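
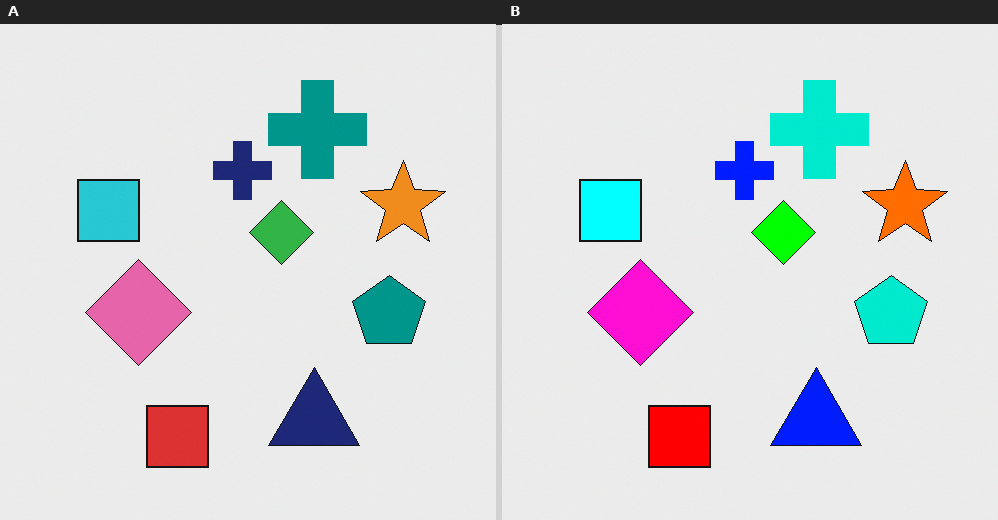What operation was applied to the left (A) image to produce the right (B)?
The transformation is: made much more vivid (saturation change).

All colors are more vivid — a global saturation change.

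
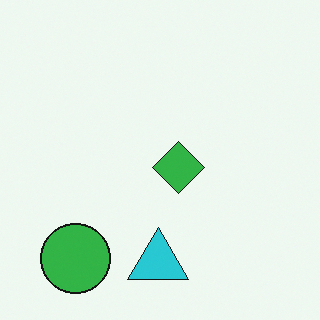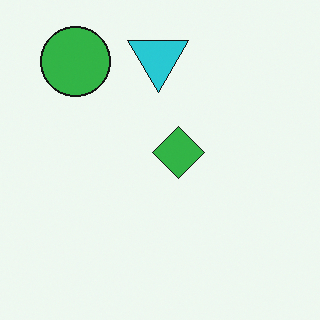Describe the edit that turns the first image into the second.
Flipped vertically (top ↔ bottom).

The cyan triangle is in the bottom of the first image and the top of the second — shapes on opposite sides of the horizontal midline have swapped in a mirror flip.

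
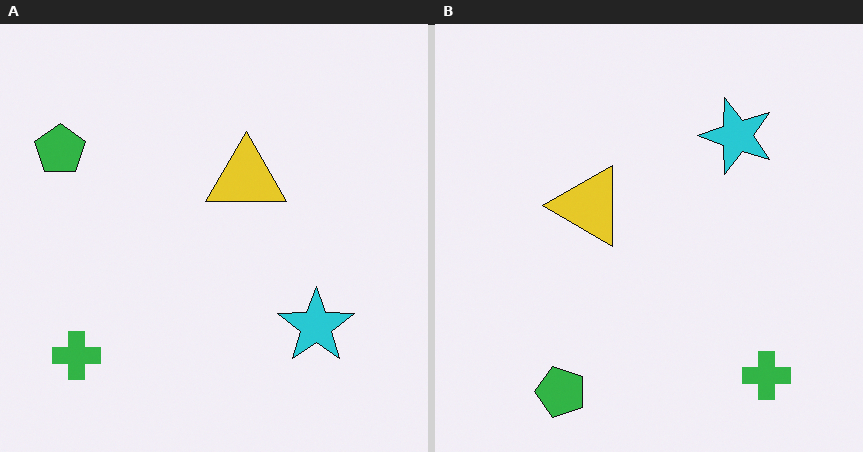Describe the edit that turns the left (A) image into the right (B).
Rotated 90° counter-clockwise.

The green cross sits in the bottom-left of the left (A) image and the bottom-right of the right (B) — consistent with a whole-image 90° counter-clockwise rotation.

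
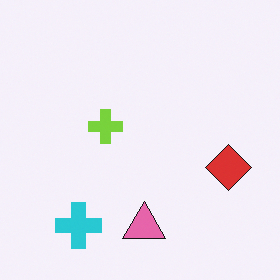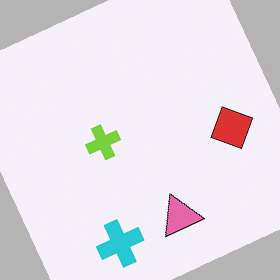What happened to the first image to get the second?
The image was rotated counter-clockwise by a clearly visible amount.

Every shape is tilted by the same angle and the image corners show triangular fill wedges — a whole-image rotation by a non-right angle.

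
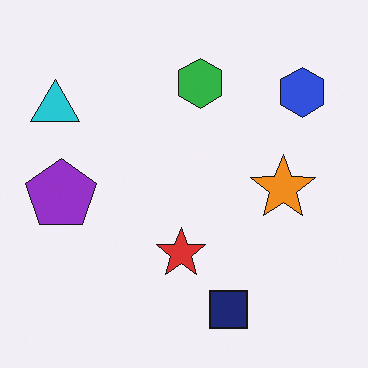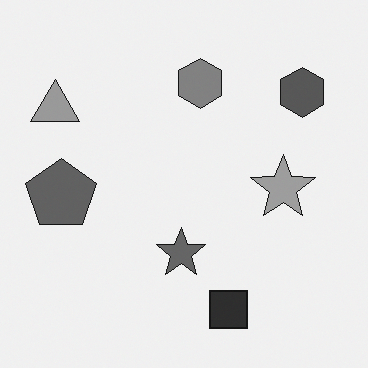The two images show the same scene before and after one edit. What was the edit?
It was converted to grayscale.

All color is removed — every shape is now a shade of grey.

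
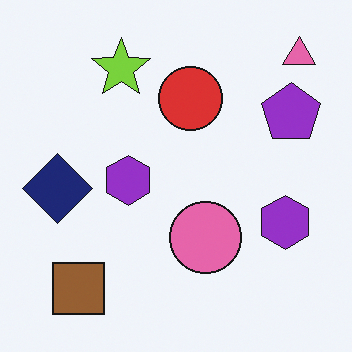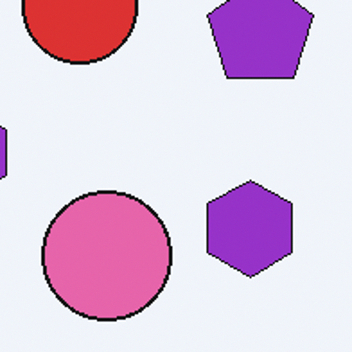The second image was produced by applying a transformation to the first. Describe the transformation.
Cropped to a noticeably smaller region and rescaled.

The visible shapes are larger and the field of view is narrower; shapes near the original edges may be partly or wholly outside the frame — a crop-and-rescale.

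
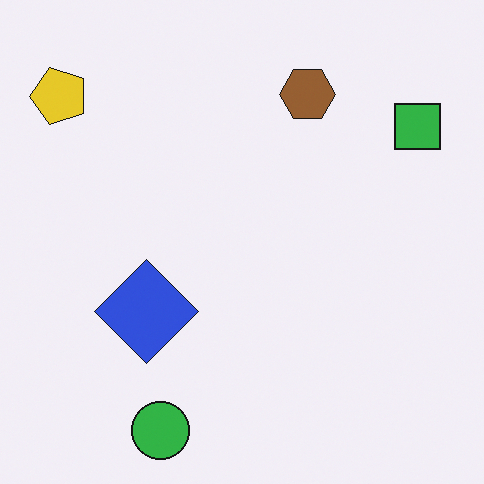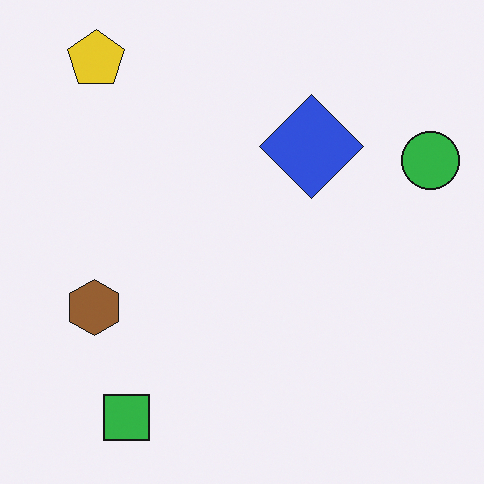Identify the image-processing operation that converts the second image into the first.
The image was transposed (reflected across the top-left ↔ bottom-right diagonal).

Shapes have swapped their row and column positions — what was in the top-right is now in the bottom-left — a diagonal reflection.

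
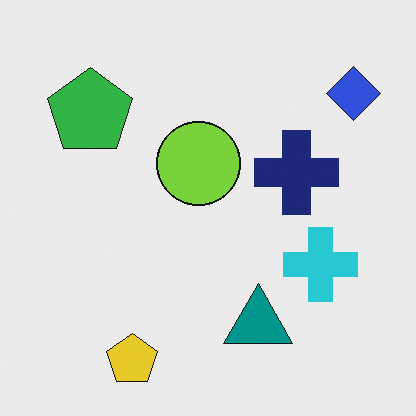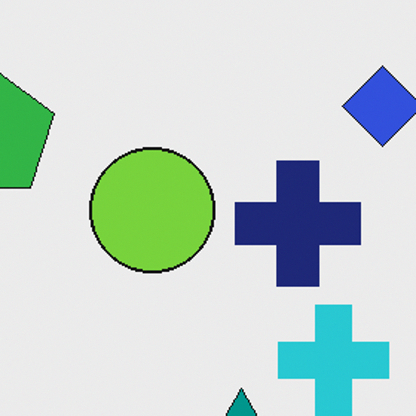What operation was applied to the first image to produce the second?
The second image is the first cropped to a modestly smaller region and rescaled.

The visible shapes are larger and the field of view is narrower; shapes near the original edges may be partly or wholly outside the frame — a crop-and-rescale.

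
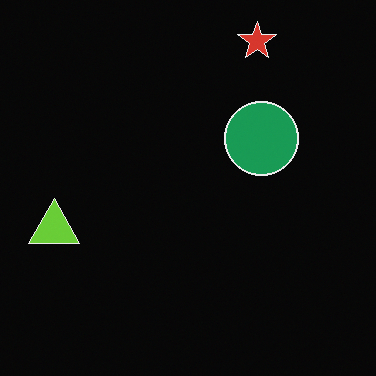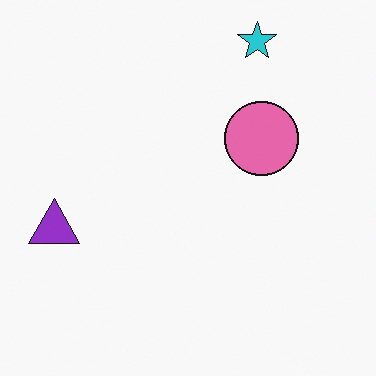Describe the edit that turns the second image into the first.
The first image is the second color-inverted (negative).

The light background has become dark and every shape's color is its complement — a photographic negative.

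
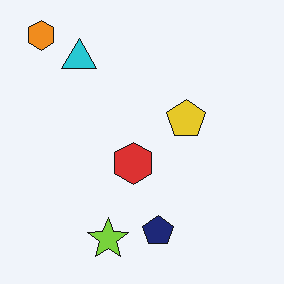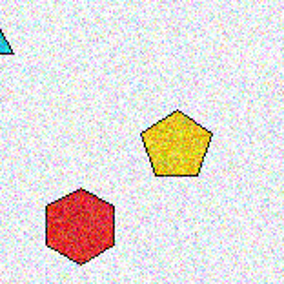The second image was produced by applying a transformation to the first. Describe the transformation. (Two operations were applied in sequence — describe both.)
The image was degraded with a thick layer of grain, then cropped tightly and scaled back up.

Random speckle covers the whole image, including the flat background. The visible shapes are larger and the field of view is narrower; shapes near the original edges may be partly or wholly outside the frame — a crop-and-rescale.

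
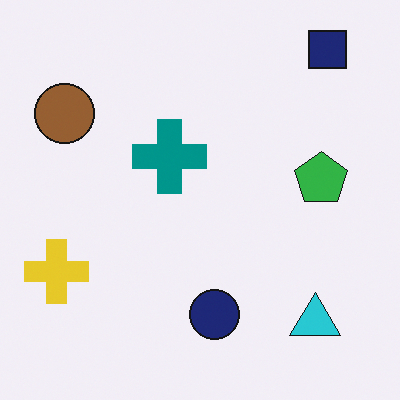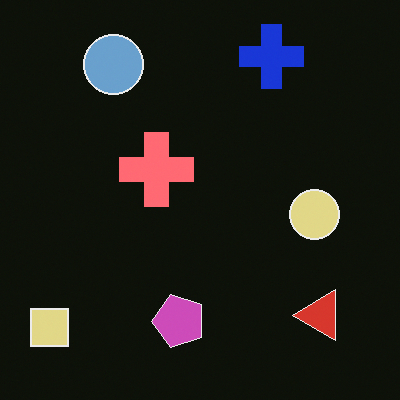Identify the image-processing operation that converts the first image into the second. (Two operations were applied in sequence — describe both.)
The image was color-inverted (negative), then transposed (reflected across the top-left ↔ bottom-right diagonal).

The light background has become dark and every shape's color is its complement — a photographic negative. Shapes have swapped their row and column positions — what was in the top-right is now in the bottom-left — a diagonal reflection.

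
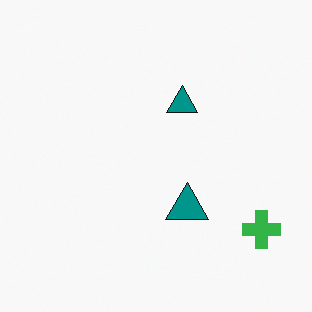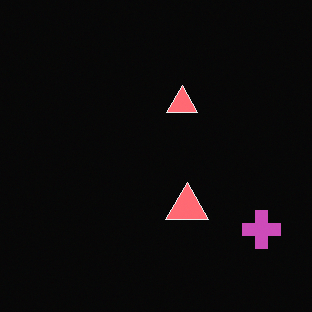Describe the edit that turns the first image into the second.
This is the original image color-inverted (negative).

The light background has become dark and every shape's color is its complement — a photographic negative.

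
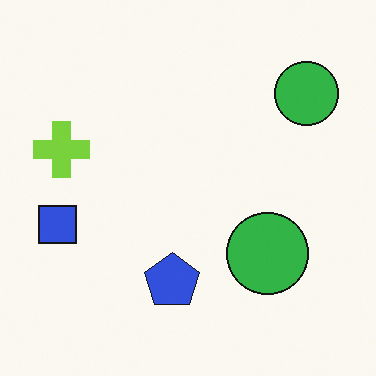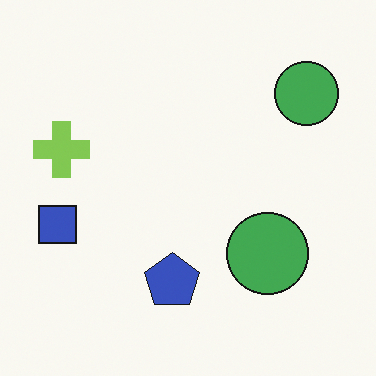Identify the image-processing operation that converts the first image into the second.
The image was slightly desaturated.

All colors are more muted and greyish — a global saturation change.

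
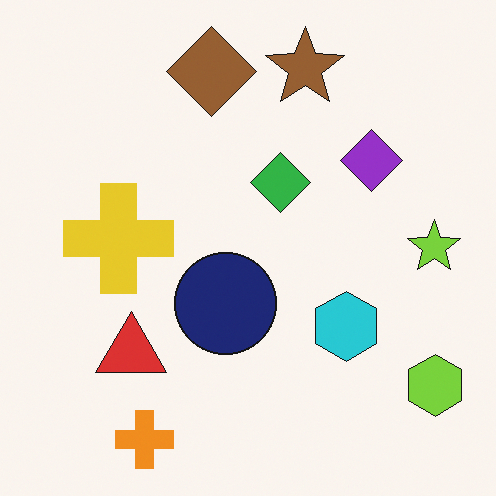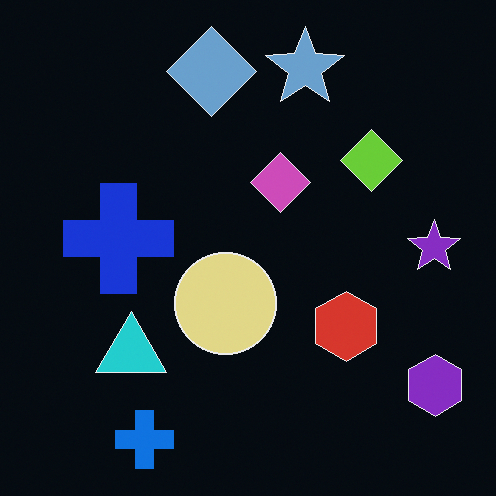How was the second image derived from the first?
Color-inverted (negative).

The light background has become dark and every shape's color is its complement — a photographic negative.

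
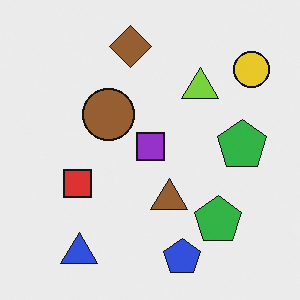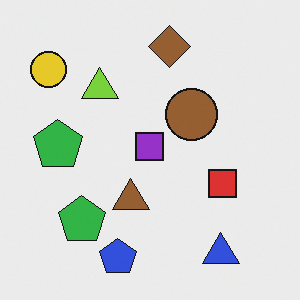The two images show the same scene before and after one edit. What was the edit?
It was flipped horizontally (left ↔ right).

The yellow circle is in the top-right of the first image and the top-left of the second — shapes on opposite sides of the vertical midline have swapped in a mirror flip.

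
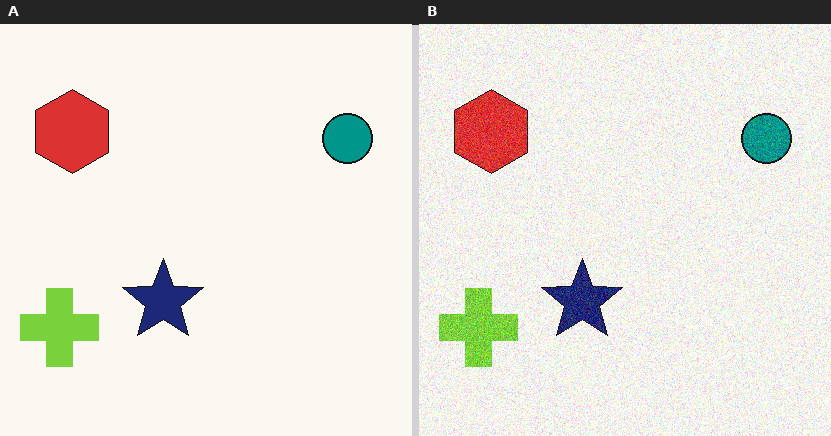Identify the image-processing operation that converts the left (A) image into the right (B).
The right (B) image is the left (A) degraded with moderate additive noise.

Random speckle covers the whole image, including the flat background.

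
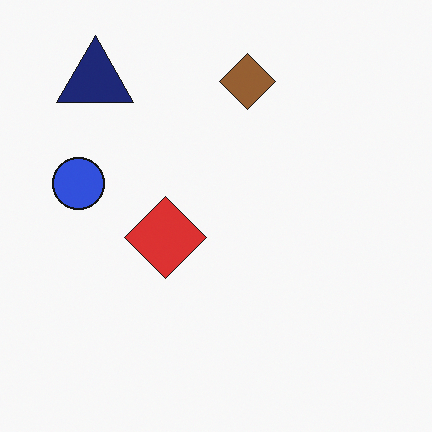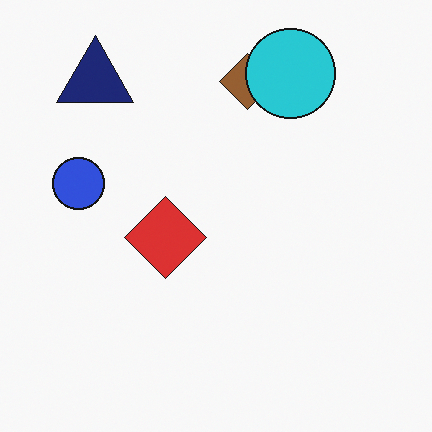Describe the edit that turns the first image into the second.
Overlaid with an additional cyan circle.

A cyan circle appears in the second image that is absent from the first.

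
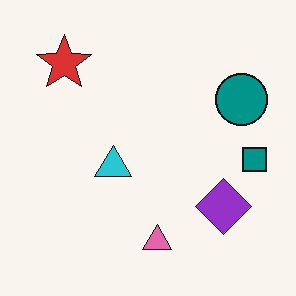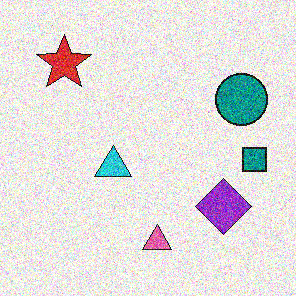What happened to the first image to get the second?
The image was degraded with strong gaussian noise.

Random speckle covers the whole image, including the flat background.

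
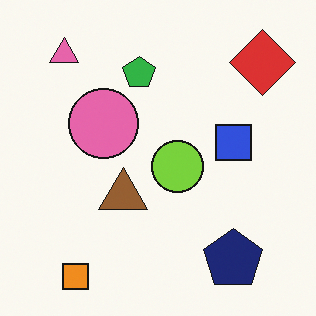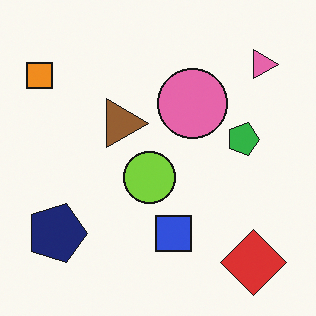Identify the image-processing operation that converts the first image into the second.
It was rotated 90° clockwise.

The orange square sits in the bottom-left of the first image and the top-left of the second — consistent with a whole-image 90° clockwise rotation.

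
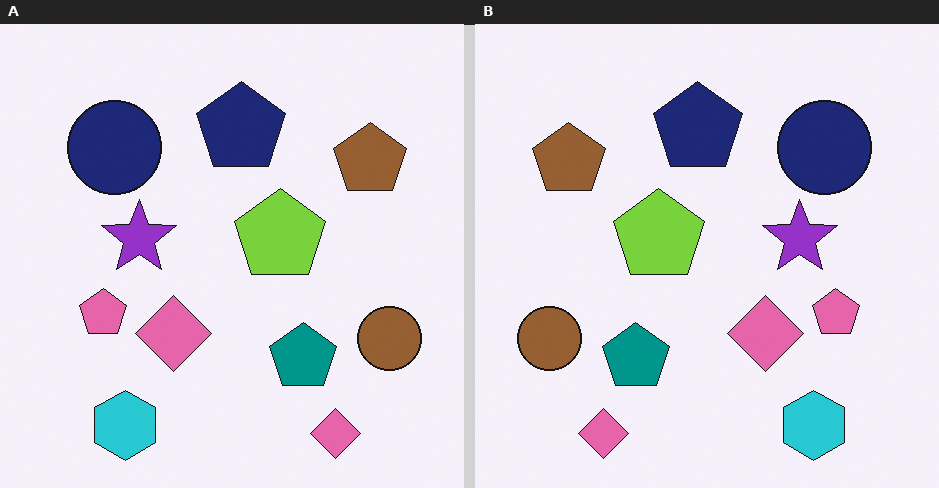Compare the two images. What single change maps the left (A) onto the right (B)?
This is the original image flipped horizontally (left ↔ right).

The brown circle is in the bottom-right of the left (A) image and the bottom-left of the right (B) — shapes on opposite sides of the vertical midline have swapped in a mirror flip.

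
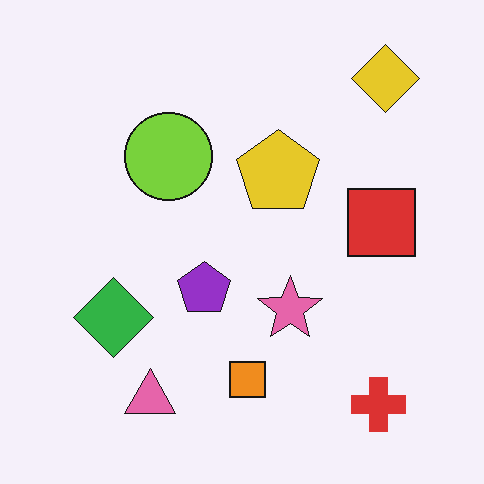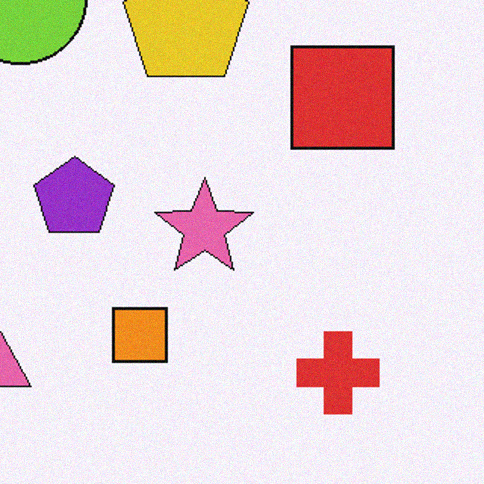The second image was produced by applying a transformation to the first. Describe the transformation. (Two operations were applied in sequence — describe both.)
The image was cropped slightly and scaled back up, then degraded with a light layer of grain.

The visible shapes are larger and the field of view is narrower; shapes near the original edges may be partly or wholly outside the frame — a crop-and-rescale. Random speckle covers the whole image, including the flat background.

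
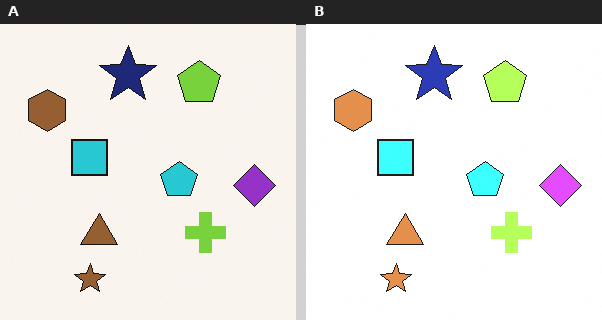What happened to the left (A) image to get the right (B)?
The right (B) image is the left (A) brightened a lot.

Every pixel — background and shapes alike — is uniformly brightened.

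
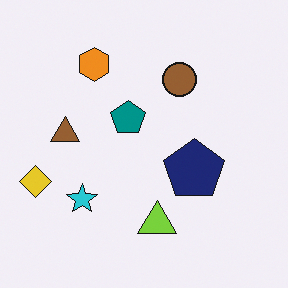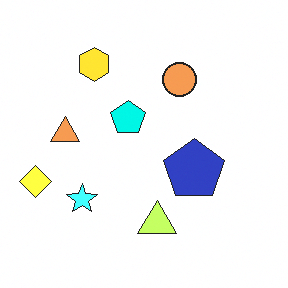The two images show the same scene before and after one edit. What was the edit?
The image was noticeably brightened.

Every pixel — background and shapes alike — is uniformly brightened.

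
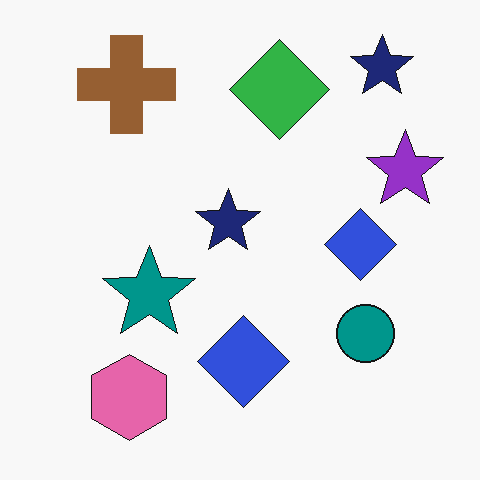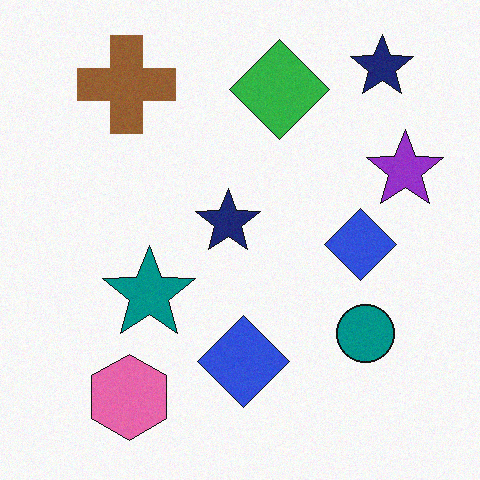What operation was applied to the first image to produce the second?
The second image is the first degraded with subtle gaussian noise.

Random speckle covers the whole image, including the flat background.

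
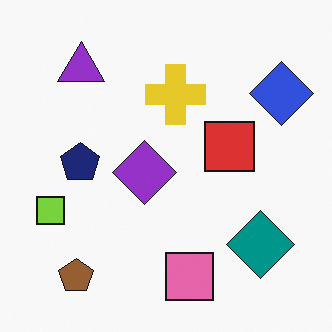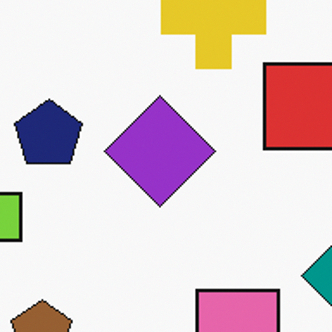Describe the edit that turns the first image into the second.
It was cropped to a noticeably smaller region and rescaled.

The visible shapes are larger and the field of view is narrower; shapes near the original edges may be partly or wholly outside the frame — a crop-and-rescale.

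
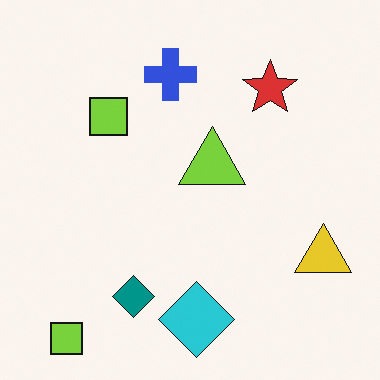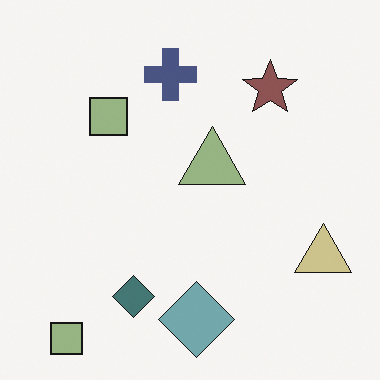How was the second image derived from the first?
This is the original image made much more muted (saturation change).

All colors are more muted and greyish — a global saturation change.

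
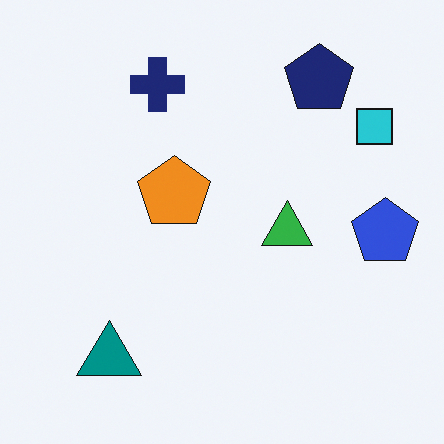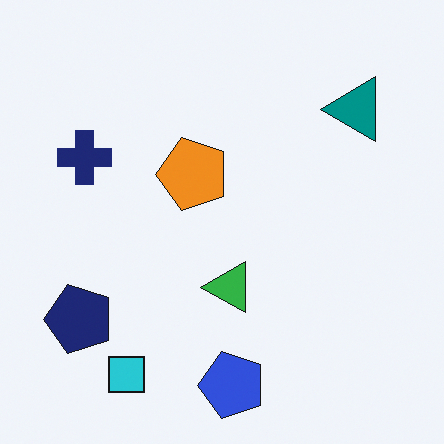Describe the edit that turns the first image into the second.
It was transposed (reflected across the top-left ↔ bottom-right diagonal).

Shapes have swapped their row and column positions — what was in the top-right is now in the bottom-left — a diagonal reflection.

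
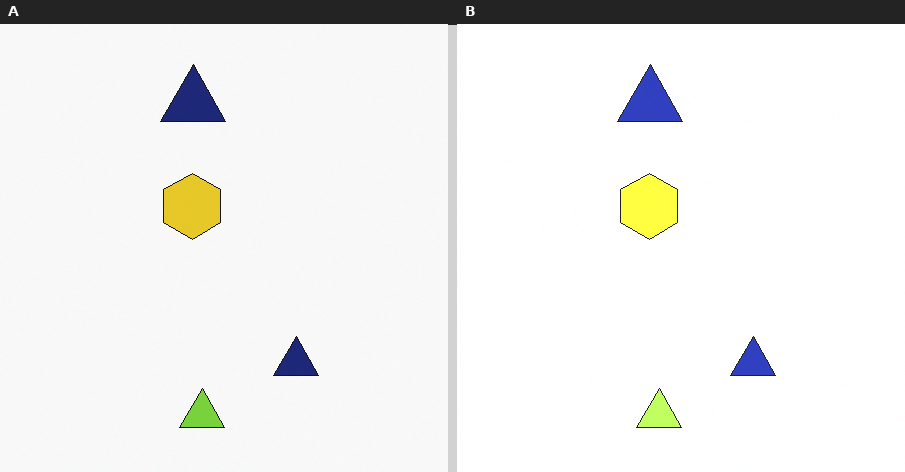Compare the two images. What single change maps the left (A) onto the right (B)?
The transformation is: brightened a lot.

Every pixel — background and shapes alike — is uniformly brightened.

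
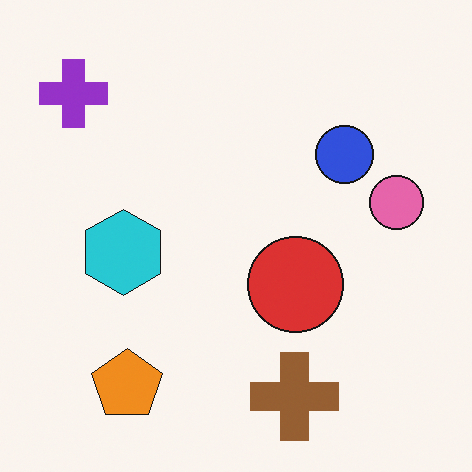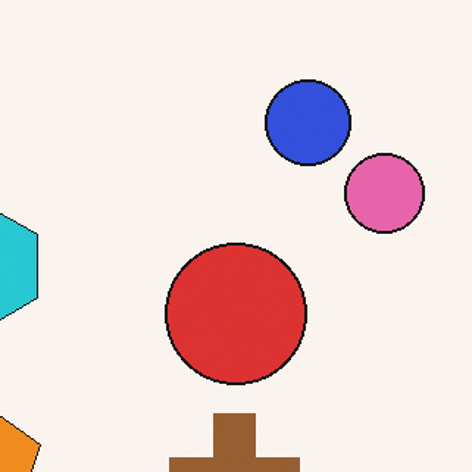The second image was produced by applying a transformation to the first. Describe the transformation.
The second image is the first cropped slightly and scaled back up.

The visible shapes are larger and the field of view is narrower; shapes near the original edges may be partly or wholly outside the frame — a crop-and-rescale.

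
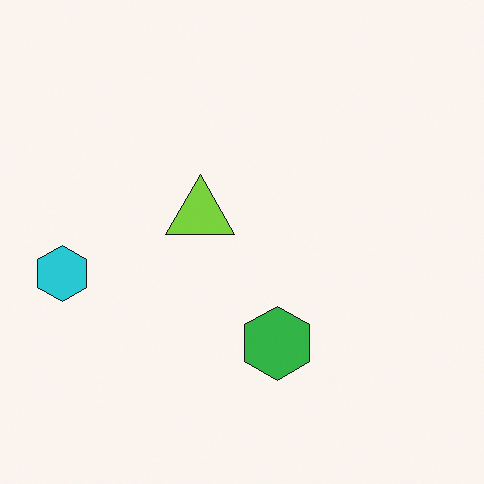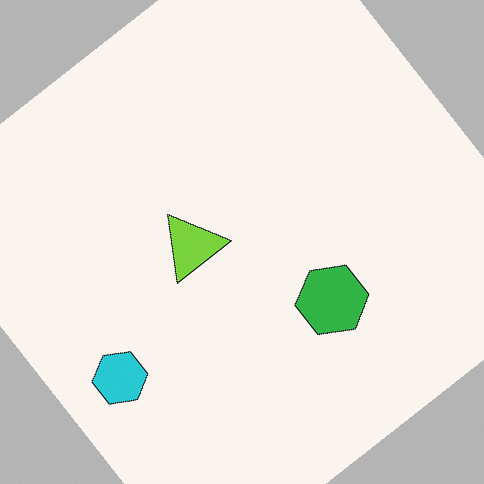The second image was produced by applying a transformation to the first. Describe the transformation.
The second image is the first rotated counter-clockwise by a large amount — several tens of degrees.

Every shape is tilted by the same angle and the image corners show triangular fill wedges — a whole-image rotation by a non-right angle.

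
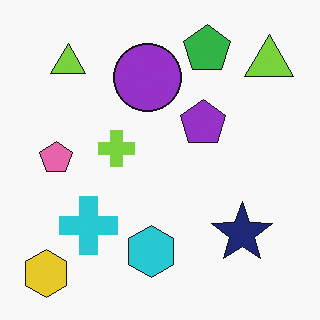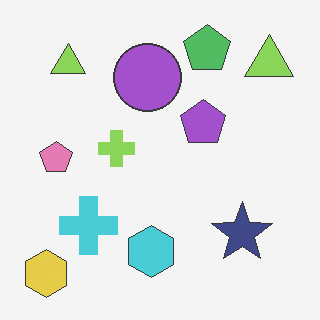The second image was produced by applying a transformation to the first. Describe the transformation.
The second image is the first given slightly reduced contrast.

Tones are pushed toward mid-grey across the whole image — a global contrast change.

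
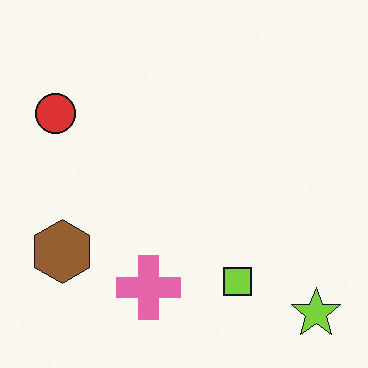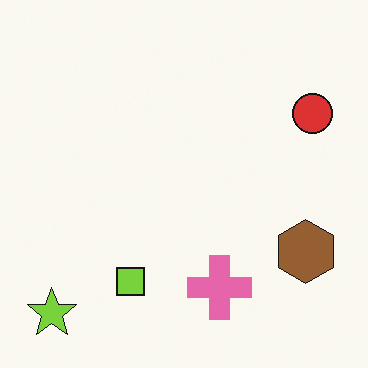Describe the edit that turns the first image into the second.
It was flipped horizontally (left ↔ right).

The lime star is in the bottom-right of the first image and the bottom-left of the second — shapes on opposite sides of the vertical midline have swapped in a mirror flip.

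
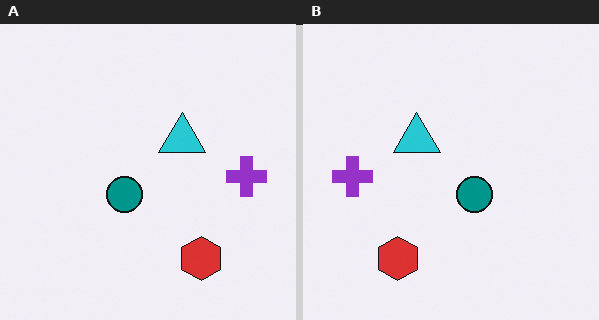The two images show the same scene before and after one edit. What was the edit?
Flipped horizontally (left ↔ right).

The purple cross is in the right of the left (A) image and the left of the right (B) — shapes on opposite sides of the vertical midline have swapped in a mirror flip.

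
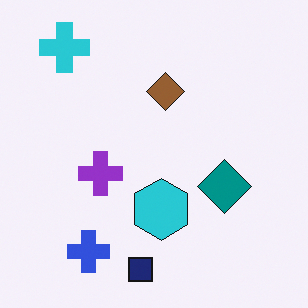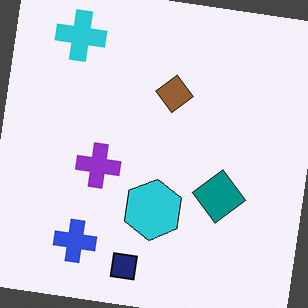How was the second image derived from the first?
It was rotated clockwise by a slight angle.

Every shape is tilted by the same angle and the image corners show triangular fill wedges — a whole-image rotation by a non-right angle.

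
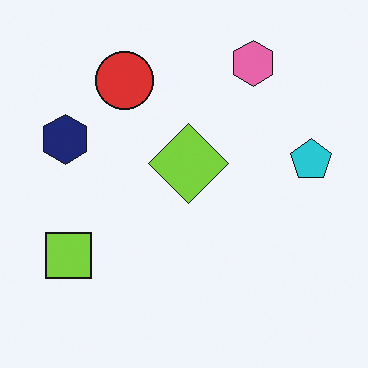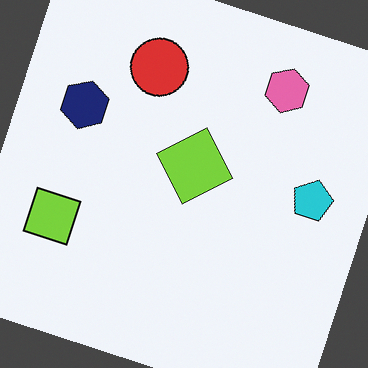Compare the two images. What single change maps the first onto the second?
The image was rotated clockwise by a moderate amount.

Every shape is tilted by the same angle and the image corners show triangular fill wedges — a whole-image rotation by a non-right angle.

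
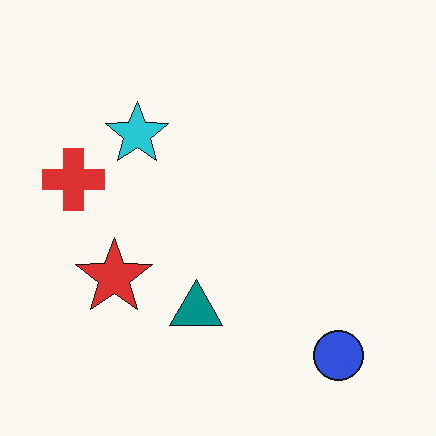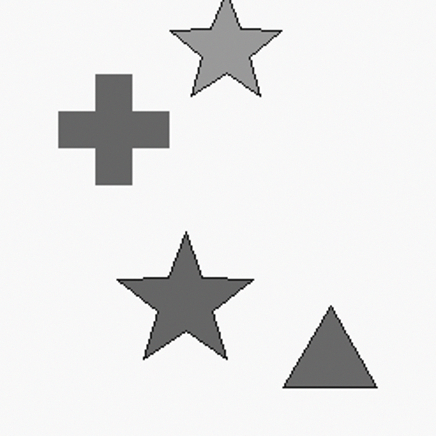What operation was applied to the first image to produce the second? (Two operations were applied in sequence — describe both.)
Cropped tightly and scaled back up, then converted to grayscale.

The visible shapes are larger and the field of view is narrower; shapes near the original edges may be partly or wholly outside the frame — a crop-and-rescale. All color is removed — every shape is now a shade of grey.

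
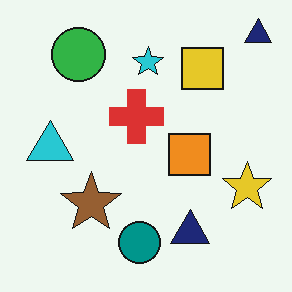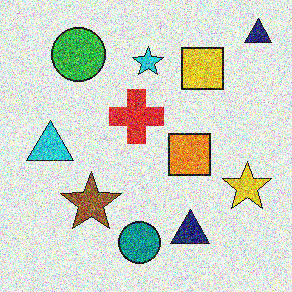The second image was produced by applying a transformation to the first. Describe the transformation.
It was degraded with a thick layer of grain.

Random speckle covers the whole image, including the flat background.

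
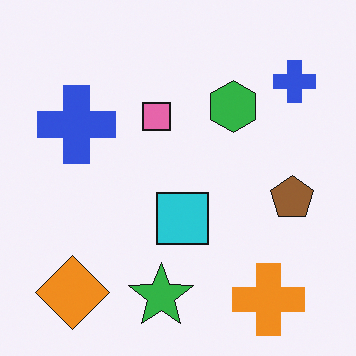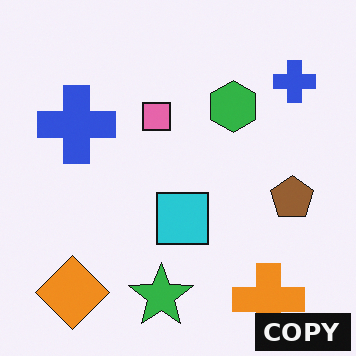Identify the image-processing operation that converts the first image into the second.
This is the original image watermarked with the text "COPY" in the lower-right corner.

A dark label reading "COPY" appears in the lower-right corner.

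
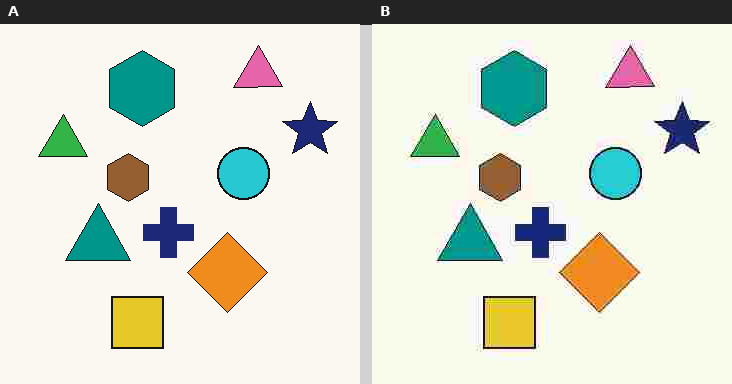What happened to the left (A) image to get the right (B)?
The right (B) image is the left (A) degraded with heavy JPEG compression.

Blocky 8×8 compression artifacts appear around shape edges and the flat background shows ringing — characteristic JPEG degradation.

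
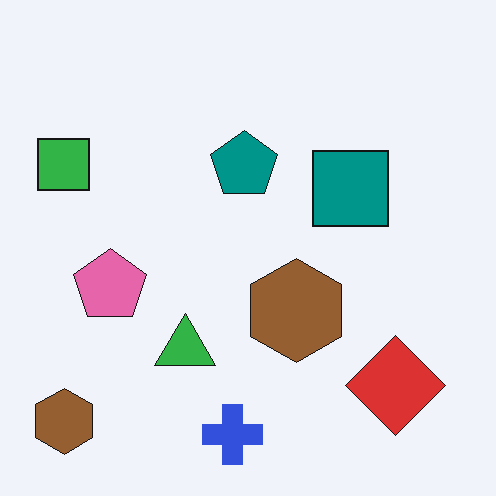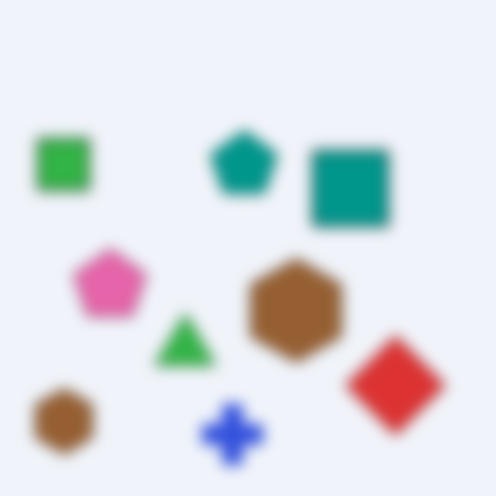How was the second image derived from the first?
It was strongly gaussian-blurred.

Shape edges and outlines are uniformly softened across the whole image.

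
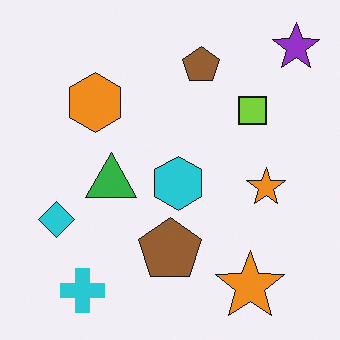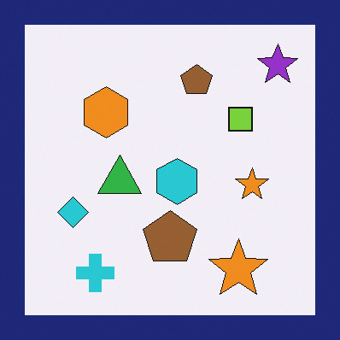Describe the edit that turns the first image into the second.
It was framed with a navy border.

A solid navy frame runs around the edge of the second image, with the content slightly shrunk inside it.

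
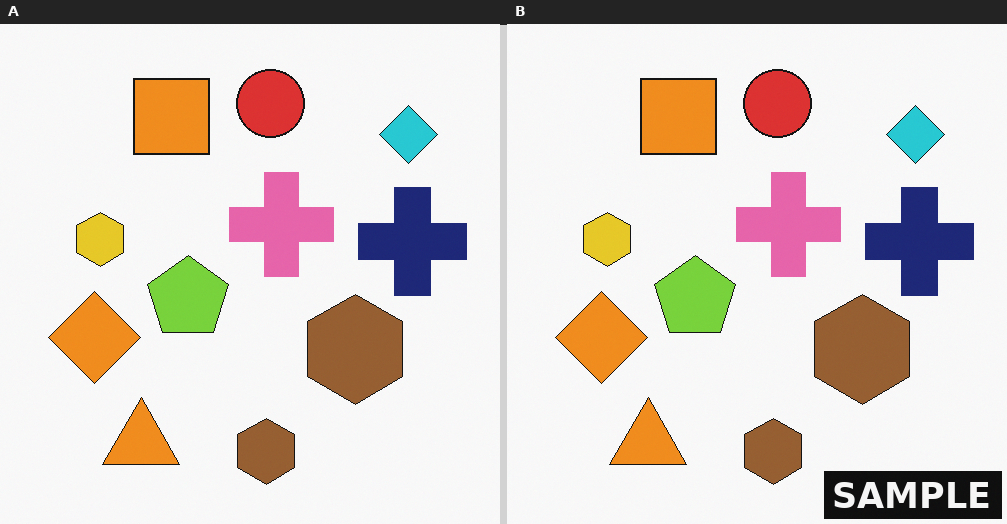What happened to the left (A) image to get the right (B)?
This is the original image watermarked with the text "SAMPLE" in the lower-right corner.

A dark label reading "SAMPLE" appears in the lower-right corner.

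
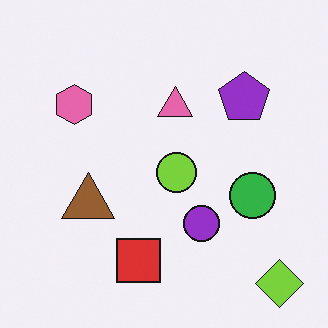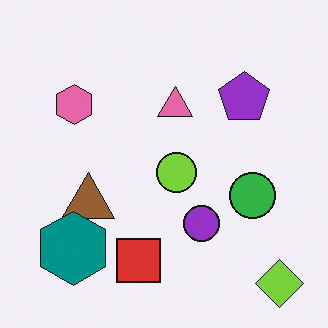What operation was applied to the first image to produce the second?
This is the original image overlaid with an additional teal hexagon.

A teal hexagon appears in the second image that is absent from the first.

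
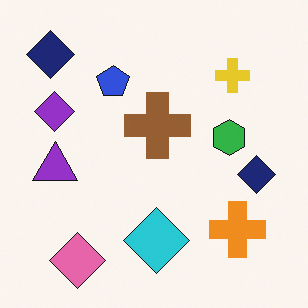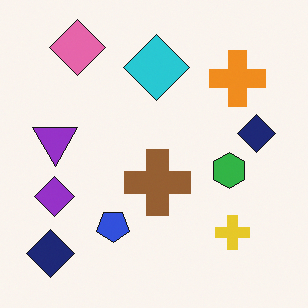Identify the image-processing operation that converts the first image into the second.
The transformation is: flipped vertically (top ↔ bottom).

The pink diamond is in the bottom-left of the first image and the top-left of the second — shapes on opposite sides of the horizontal midline have swapped in a mirror flip.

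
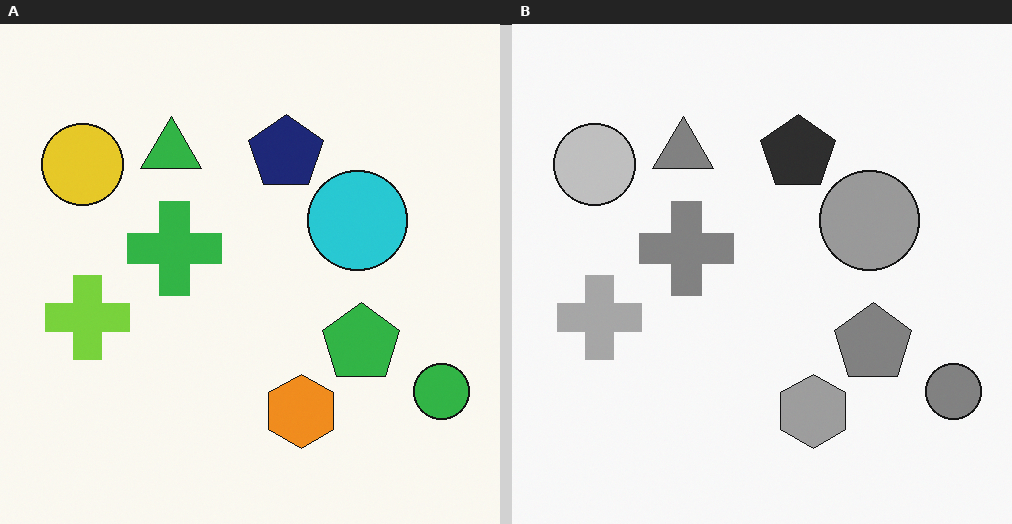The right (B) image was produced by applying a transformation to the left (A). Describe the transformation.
It was converted to grayscale.

All color is removed — every shape is now a shade of grey.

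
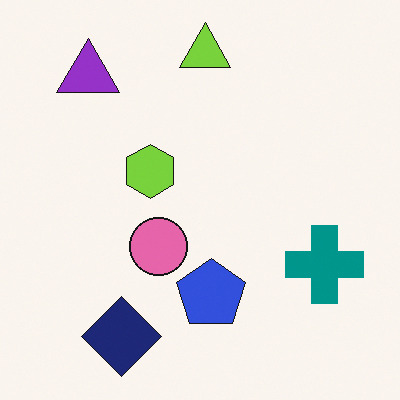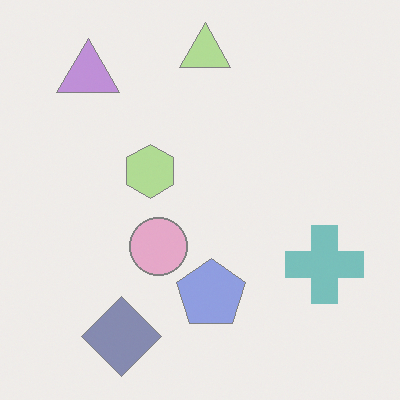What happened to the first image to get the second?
The image was given much lower contrast.

Tones are pushed toward mid-grey across the whole image — a global contrast change.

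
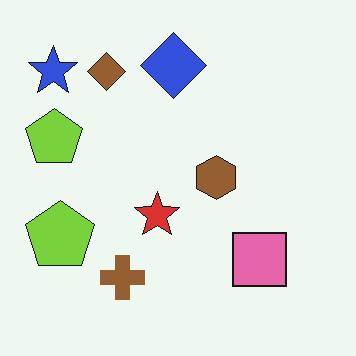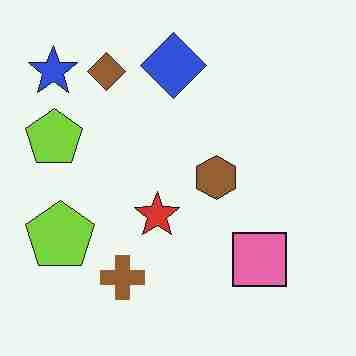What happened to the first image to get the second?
Heavily JPEG-compressed with obvious blocking artifacts.

Blocky 8×8 compression artifacts appear around shape edges and the flat background shows ringing — characteristic JPEG degradation.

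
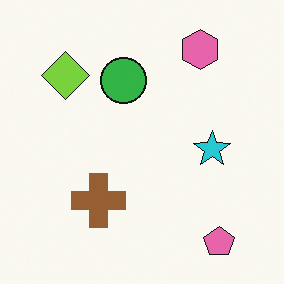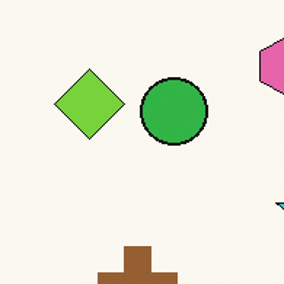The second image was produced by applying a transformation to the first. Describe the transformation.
Cropped to a modestly smaller region and rescaled.

The visible shapes are larger and the field of view is narrower; shapes near the original edges may be partly or wholly outside the frame — a crop-and-rescale.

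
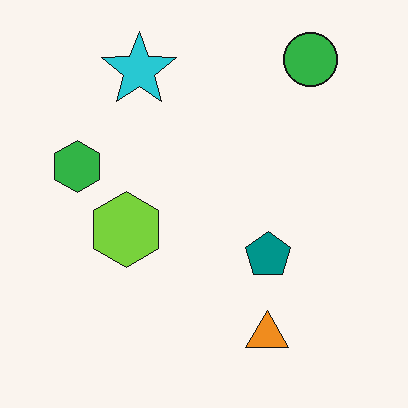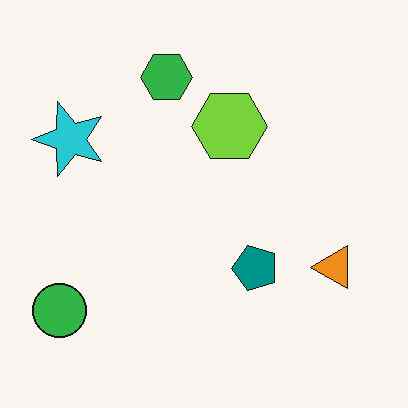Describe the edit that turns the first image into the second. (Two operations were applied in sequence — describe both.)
The transformation is: given moderate JPEG compression, then transposed (reflected across the top-left ↔ bottom-right diagonal).

Blocky 8×8 compression artifacts appear around shape edges and the flat background shows ringing — characteristic JPEG degradation. Shapes have swapped their row and column positions — what was in the top-right is now in the bottom-left — a diagonal reflection.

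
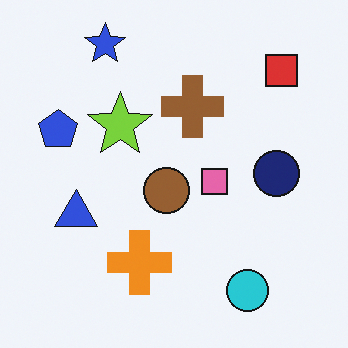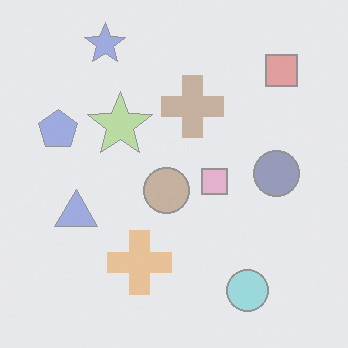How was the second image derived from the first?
The second image is the first given much lower contrast.

Tones are pushed toward mid-grey across the whole image — a global contrast change.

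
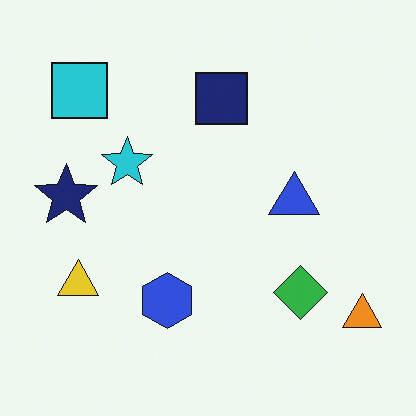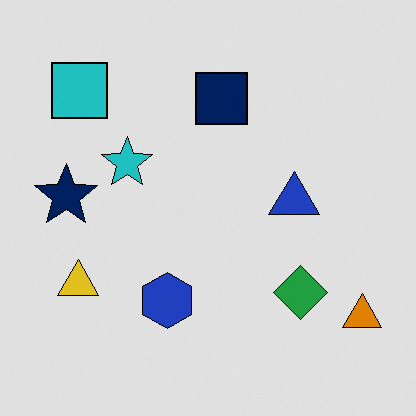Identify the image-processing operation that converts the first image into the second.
Moderately posterized.

Each flat color has snapped to a coarser quantized level — most visibly, the near-white background has dropped to a flat grey.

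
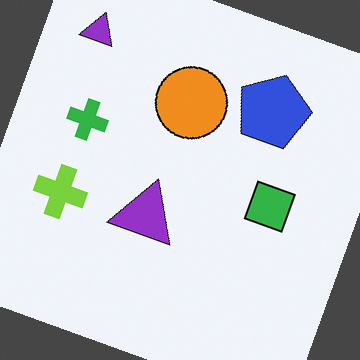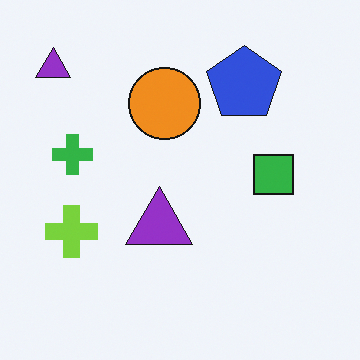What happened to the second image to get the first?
Rotated clockwise by a clearly visible amount.

Every shape is tilted by the same angle and the image corners show triangular fill wedges — a whole-image rotation by a non-right angle.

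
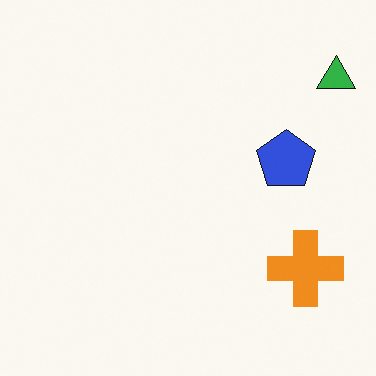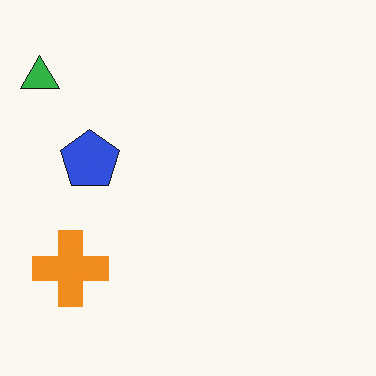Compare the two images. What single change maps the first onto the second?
The transformation is: flipped horizontally (left ↔ right).

The green triangle is in the top-right of the first image and the top-left of the second — shapes on opposite sides of the vertical midline have swapped in a mirror flip.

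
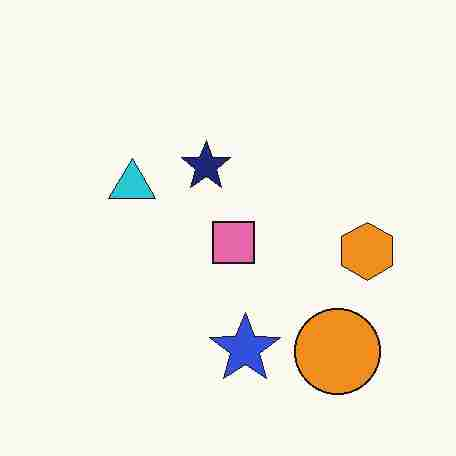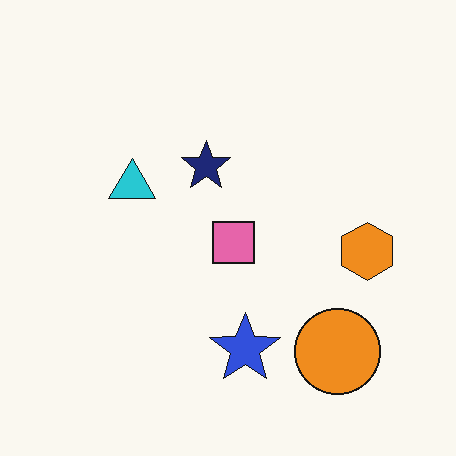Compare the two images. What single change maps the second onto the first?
Degraded with heavy JPEG compression.

Blocky 8×8 compression artifacts appear around shape edges and the flat background shows ringing — characteristic JPEG degradation.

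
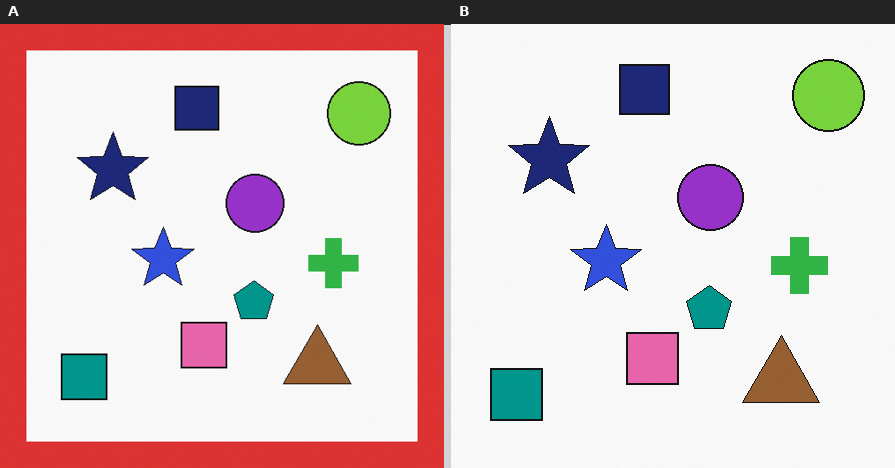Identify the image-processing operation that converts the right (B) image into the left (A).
The image was framed with a red border.

A solid red frame runs around the edge of the left (A) image, with the content slightly shrunk inside it.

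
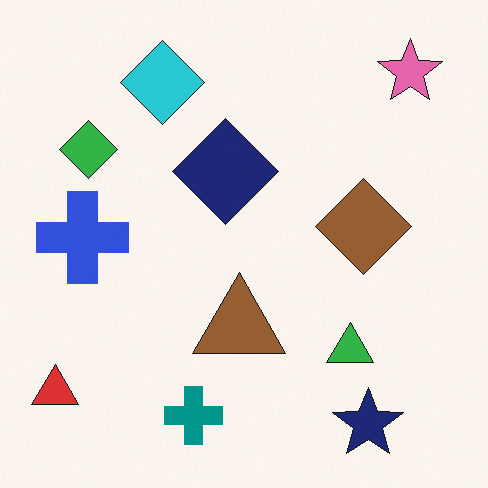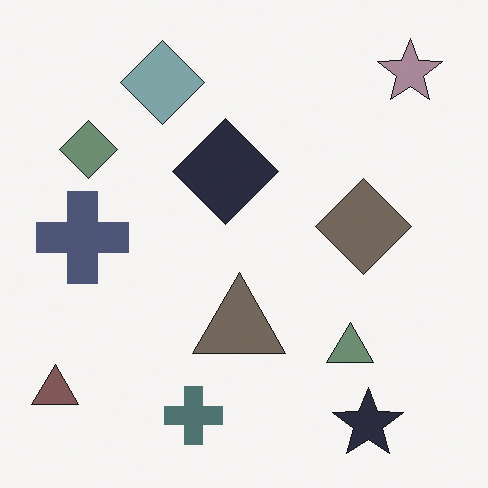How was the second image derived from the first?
This is the original image heavily desaturated.

All colors are more muted and greyish — a global saturation change.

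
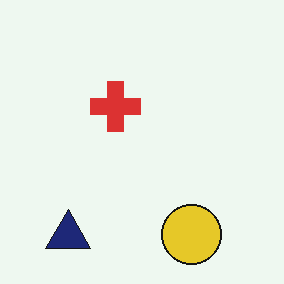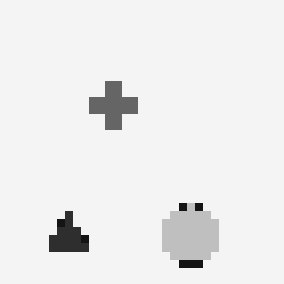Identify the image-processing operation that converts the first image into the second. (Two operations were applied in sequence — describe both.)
This is the original image moderately pixelated, then converted to grayscale.

Shapes are reduced to large square blocks; fine edges and outlines are lost — a downscale-then-upscale (mosaic) effect. All color is removed — every shape is now a shade of grey.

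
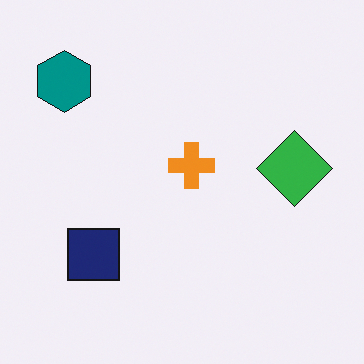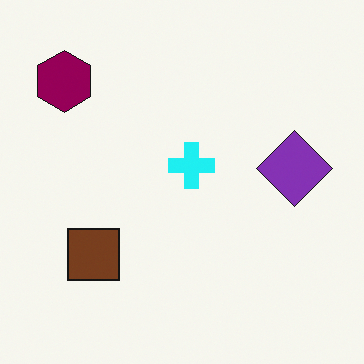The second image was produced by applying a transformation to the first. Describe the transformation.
It was hue-shifted through roughly a third of the color wheel.

Every shape's color has rotated by the same amount around the hue wheel — a uniform hue shift.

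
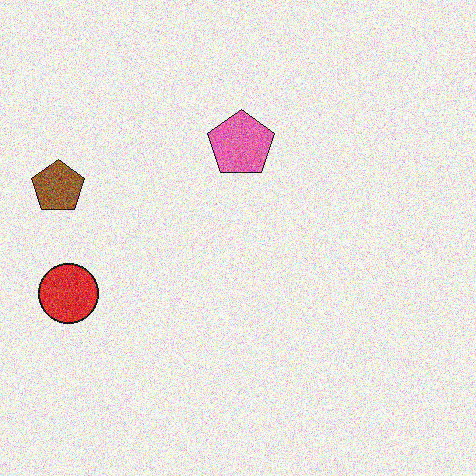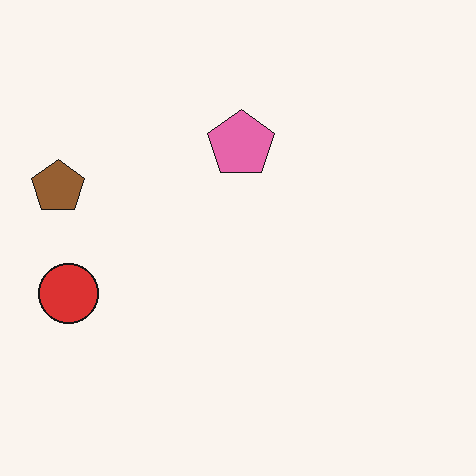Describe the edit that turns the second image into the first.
This is the original image degraded with heavy additive noise.

Random speckle covers the whole image, including the flat background.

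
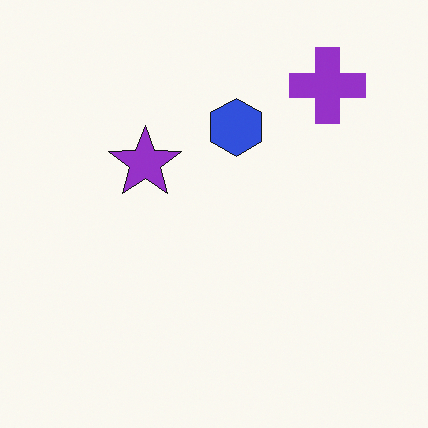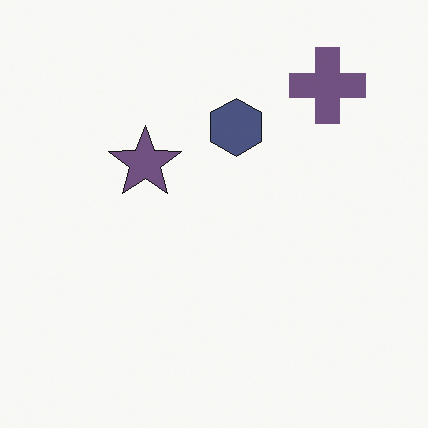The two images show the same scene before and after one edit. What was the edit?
Heavily desaturated.

All colors are more muted and greyish — a global saturation change.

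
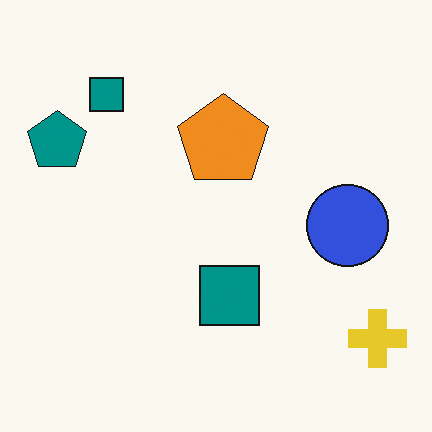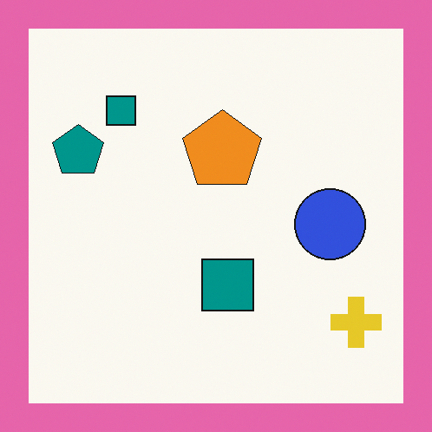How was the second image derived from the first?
The image was framed with a pink border.

A solid pink frame runs around the edge of the second image, with the content slightly shrunk inside it.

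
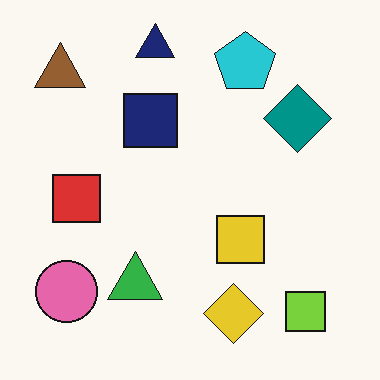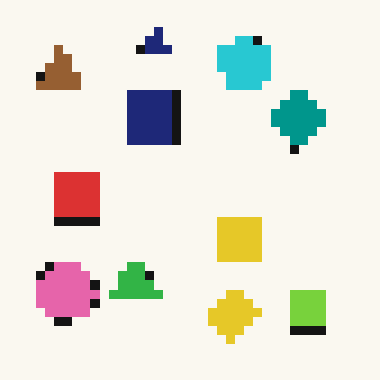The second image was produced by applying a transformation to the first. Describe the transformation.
The second image is the first heavily pixelated into large blocks.

Shapes are reduced to large square blocks; fine edges and outlines are lost — a downscale-then-upscale (mosaic) effect.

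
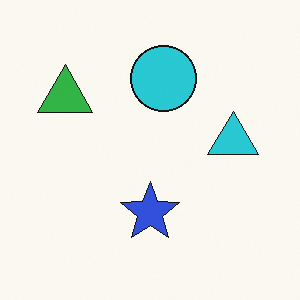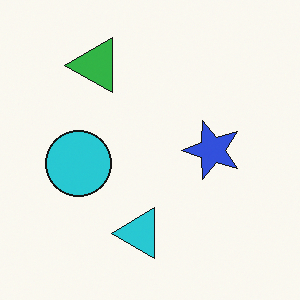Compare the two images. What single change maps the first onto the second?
This is the original image transposed (reflected across the top-left ↔ bottom-right diagonal).

Shapes have swapped their row and column positions — what was in the top-right is now in the bottom-left — a diagonal reflection.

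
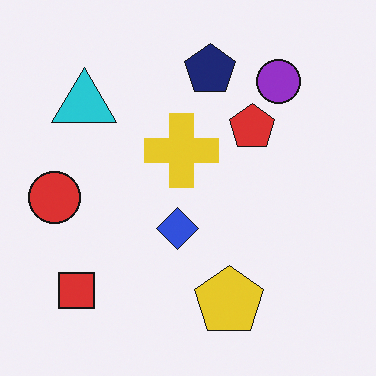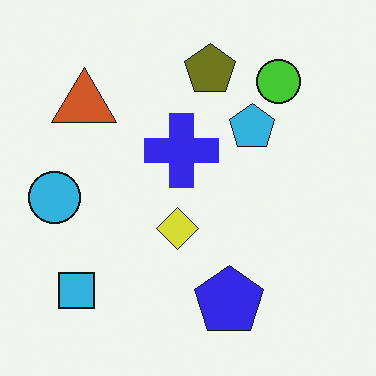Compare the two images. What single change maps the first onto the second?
The second image is the first hue-shifted by a large amount.

Every shape's color has rotated by the same amount around the hue wheel — a uniform hue shift.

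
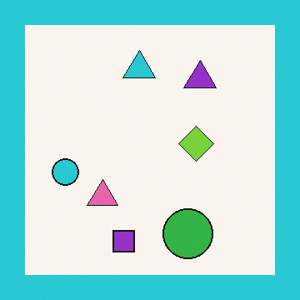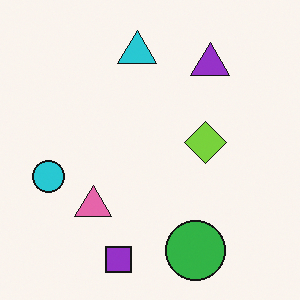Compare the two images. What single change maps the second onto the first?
The first image is the second framed with a cyan border.

A solid cyan frame runs around the edge of the first image, with the content slightly shrunk inside it.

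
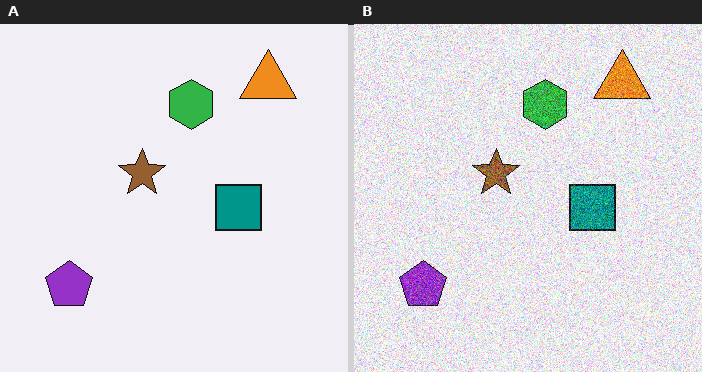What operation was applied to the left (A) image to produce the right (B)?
This is the original image degraded with heavy additive noise.

Random speckle covers the whole image, including the flat background.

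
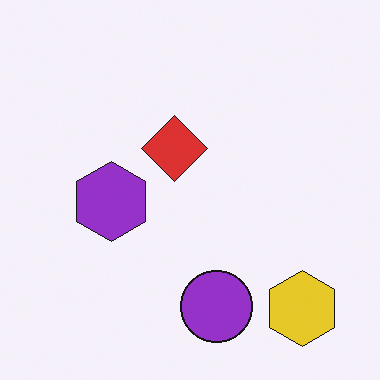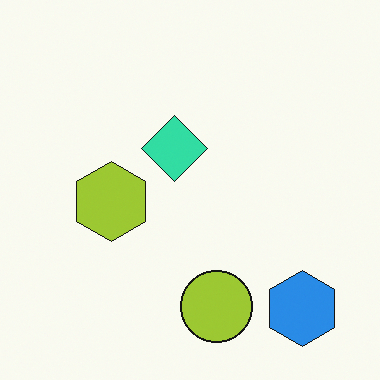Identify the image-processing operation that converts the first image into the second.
This is the original image hue-shifted by a large amount.

Every shape's color has rotated by the same amount around the hue wheel — a uniform hue shift.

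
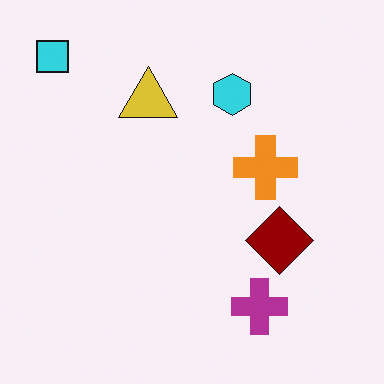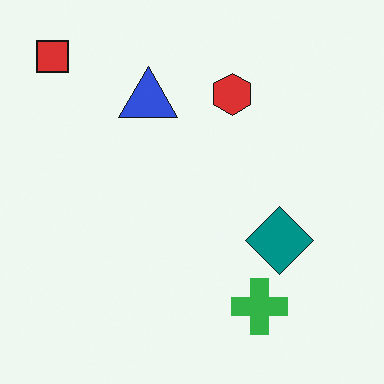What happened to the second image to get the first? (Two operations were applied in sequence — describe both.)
The image was hue-shifted by a large amount, then overlaid with an additional orange cross.

Every shape's color has rotated by the same amount around the hue wheel — a uniform hue shift. An orange cross appears in the first image that is absent from the second.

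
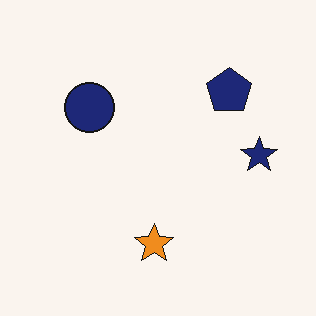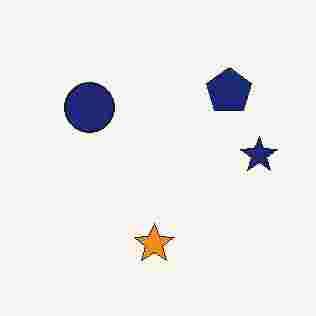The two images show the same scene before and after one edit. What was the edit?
The second image is the first degraded with heavy JPEG compression.

Blocky 8×8 compression artifacts appear around shape edges and the flat background shows ringing — characteristic JPEG degradation.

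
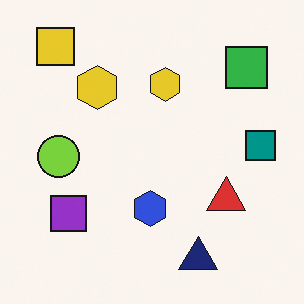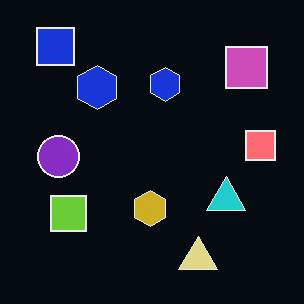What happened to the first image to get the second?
The image was color-inverted (negative).

The light background has become dark and every shape's color is its complement — a photographic negative.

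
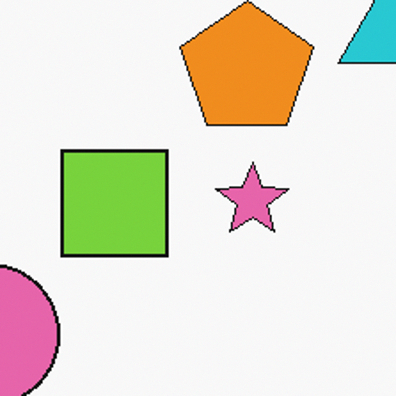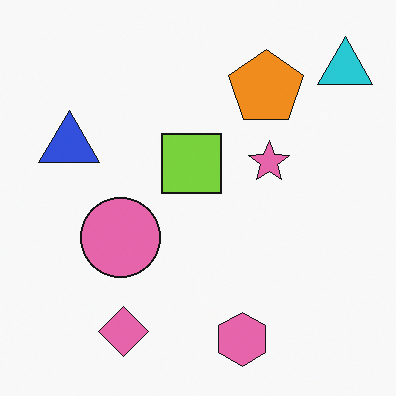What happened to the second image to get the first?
Cropped to a noticeably smaller region and rescaled.

The visible shapes are larger and the field of view is narrower; shapes near the original edges may be partly or wholly outside the frame — a crop-and-rescale.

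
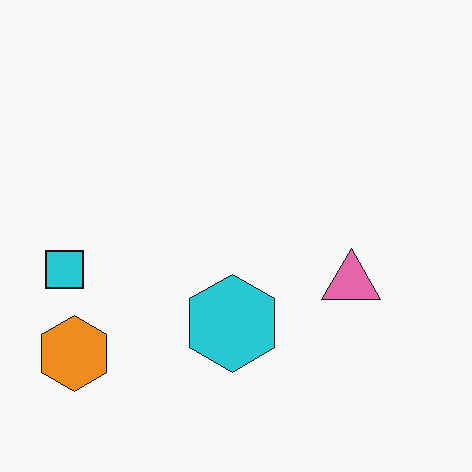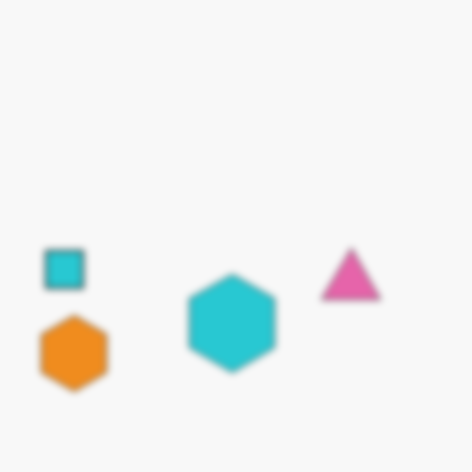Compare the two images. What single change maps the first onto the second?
Noticeably gaussian-blurred.

Shape edges and outlines are uniformly softened across the whole image.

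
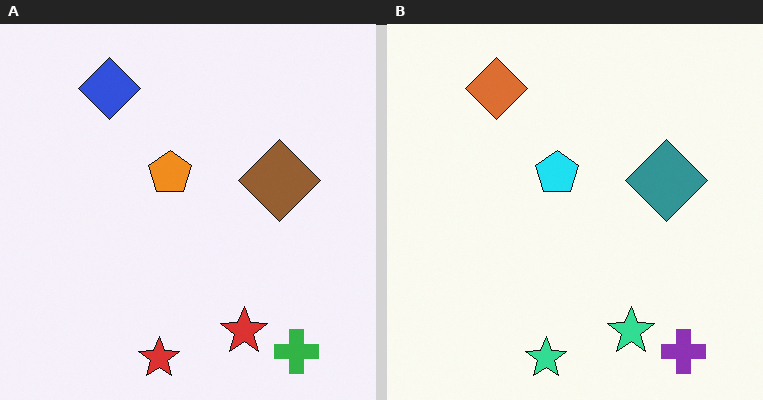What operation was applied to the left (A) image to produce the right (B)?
It was hue-shifted noticeably.

Every shape's color has rotated by the same amount around the hue wheel — a uniform hue shift.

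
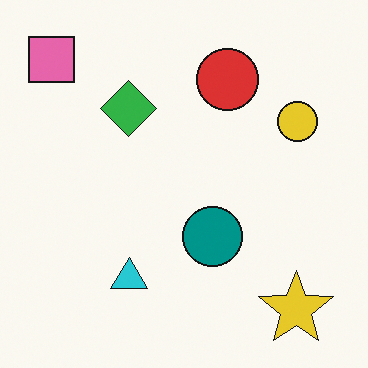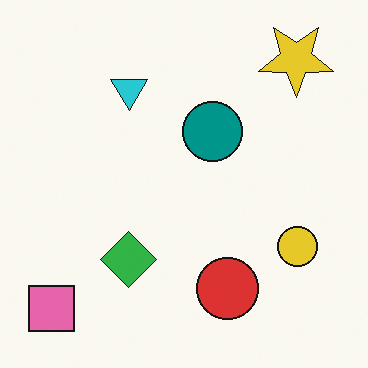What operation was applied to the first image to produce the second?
This is the original image flipped vertically (top ↔ bottom).

The yellow star is in the bottom-right of the first image and the top-right of the second — shapes on opposite sides of the horizontal midline have swapped in a mirror flip.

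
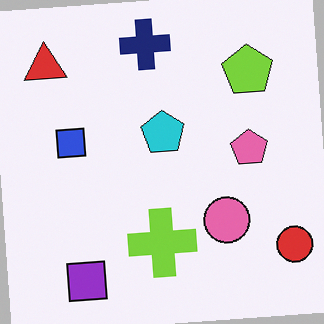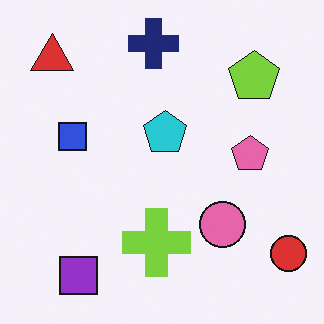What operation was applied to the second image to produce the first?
This is the original image rotated counter-clockwise by a few degrees.

Every shape is tilted by the same angle and the image corners show triangular fill wedges — a whole-image rotation by a non-right angle.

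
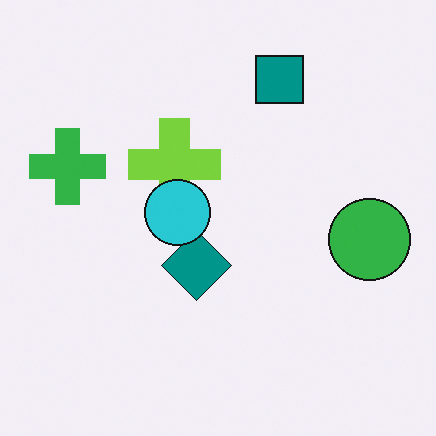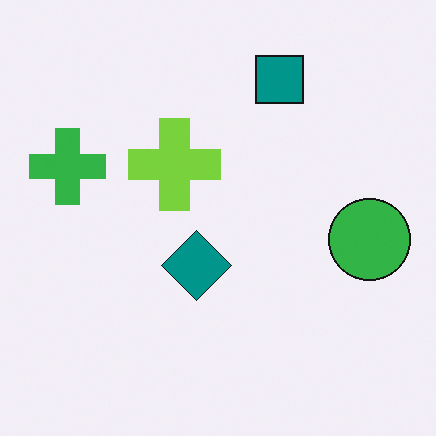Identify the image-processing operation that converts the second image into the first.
The image was overlaid with an additional cyan circle.

A cyan circle appears in the first image that is absent from the second.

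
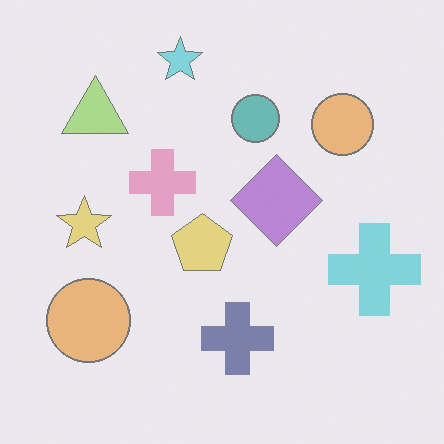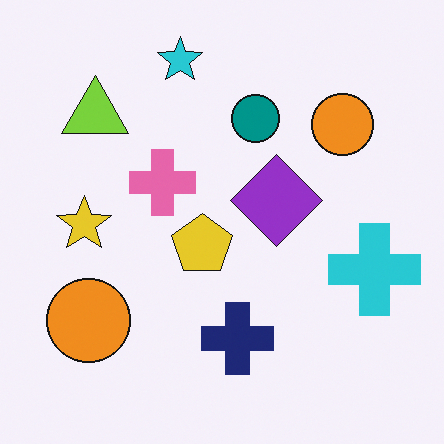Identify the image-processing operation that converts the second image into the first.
The first image is the second washed out (contrast reduced).

Tones are pushed toward mid-grey across the whole image — a global contrast change.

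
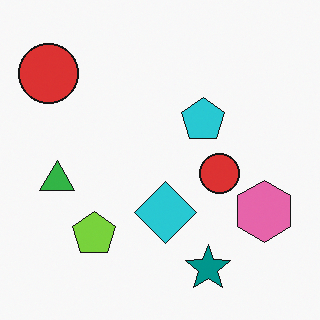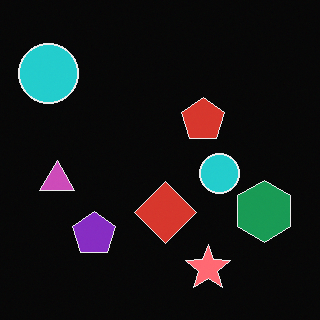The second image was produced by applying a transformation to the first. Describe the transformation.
The image was color-inverted (negative).

The light background has become dark and every shape's color is its complement — a photographic negative.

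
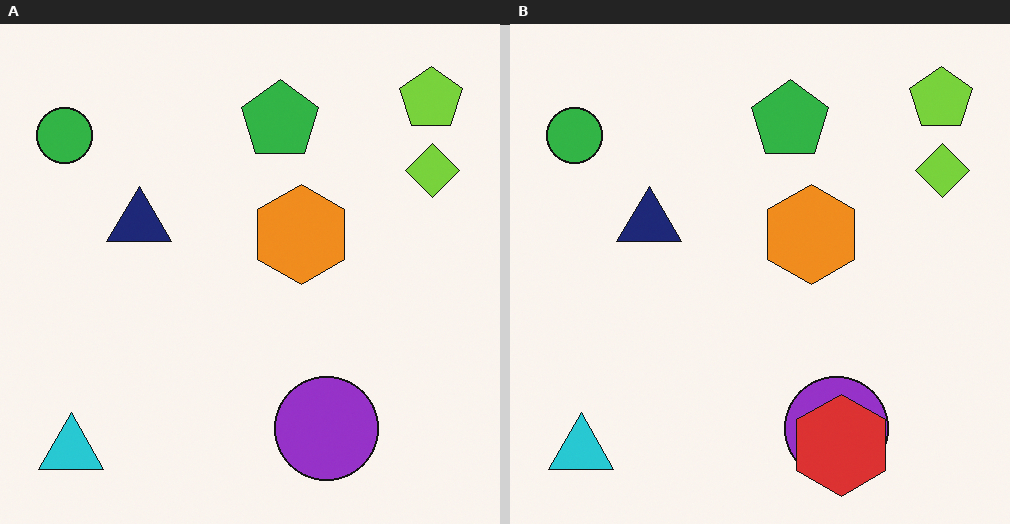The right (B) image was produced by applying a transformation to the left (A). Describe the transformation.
The right (B) image is the left (A) overlaid with an additional red hexagon.

A red hexagon appears in the right (B) image that is absent from the left (A).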